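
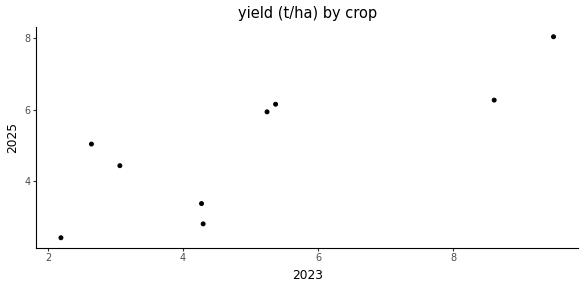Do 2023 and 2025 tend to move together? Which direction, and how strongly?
positive, strong

Points are positively correlated; strong (|r| ≈ 0.8).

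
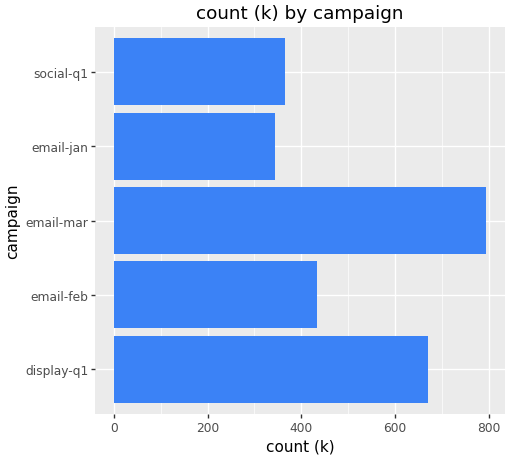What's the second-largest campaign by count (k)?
Top 3: email-mar ≈ 800, display-q1 ≈ 700, email-feb ≈ 400.

display-q1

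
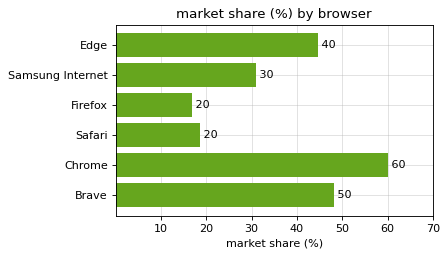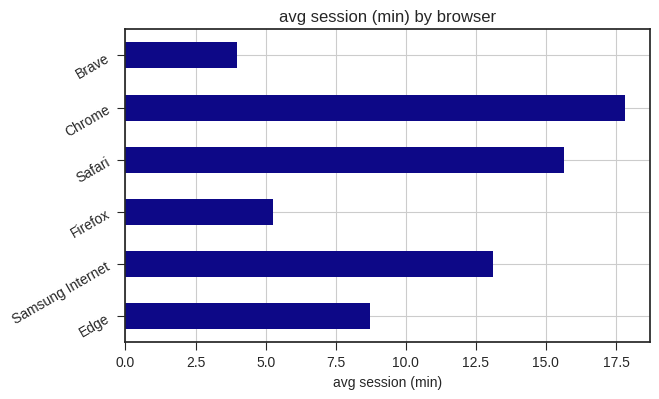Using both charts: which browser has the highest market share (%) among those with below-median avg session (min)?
Brave

Chart 2 median avg session (min) ≈ 10; below-median browsers: Edge, Firefox, Brave. Among those, Brave has the highest market share (%) (≈ 50).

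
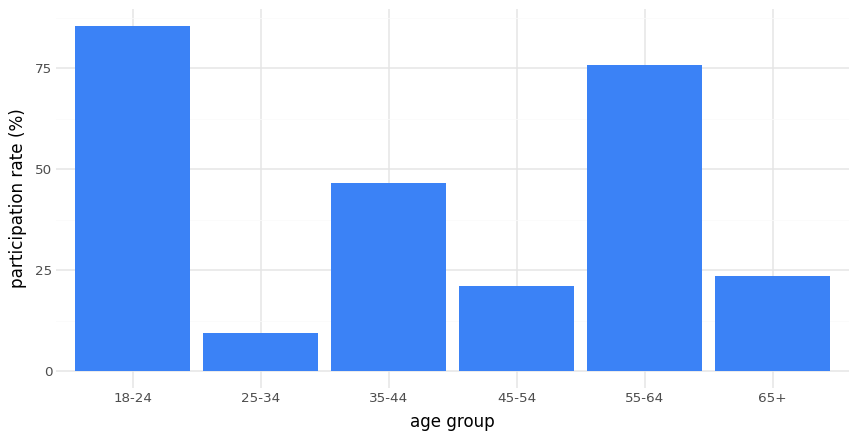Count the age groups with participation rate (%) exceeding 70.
Above 70: 18-24, 55-64.

2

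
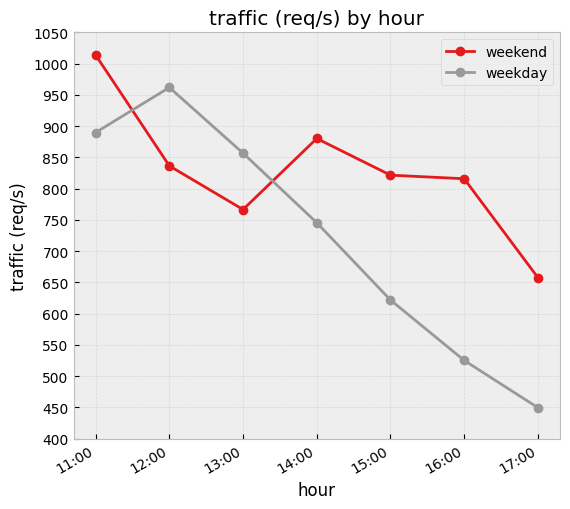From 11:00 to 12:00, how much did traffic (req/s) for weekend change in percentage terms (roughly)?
11:00 ≈ 1000, 12:00 ≈ 850; (850 − 1000) / 1000 ≈ -15%.

≈ -15%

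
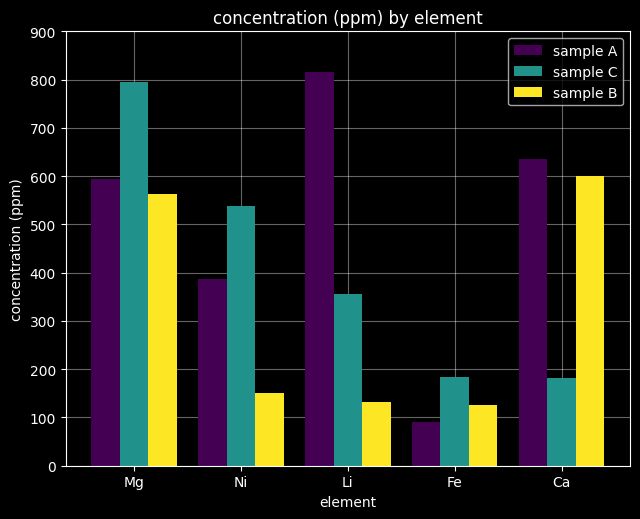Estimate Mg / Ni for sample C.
Mg ≈ 800, Ni ≈ 500; 800/500 ≈ 1.6.

≈ 1.6×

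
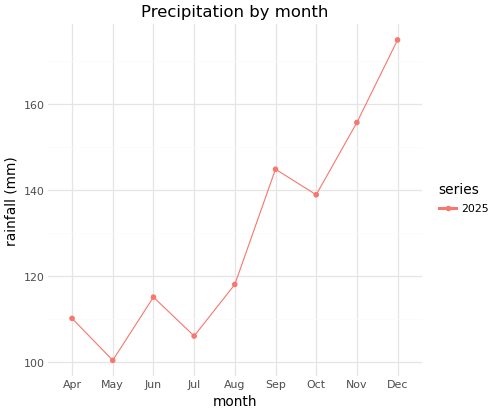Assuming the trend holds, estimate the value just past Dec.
≈ 185

Last three: 140, 160, 170 → slope ≈ 15/step → next ≈ 185.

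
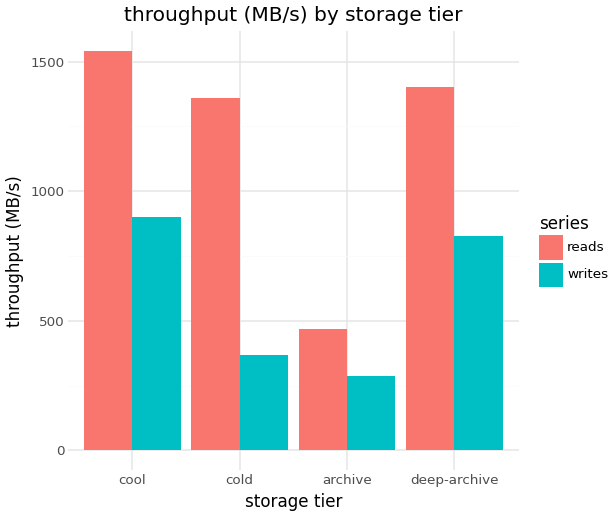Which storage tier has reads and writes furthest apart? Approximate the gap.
cold: reads ≈ 1400, writes ≈ 400 → gap ≈ 1000. Next-largest (cool) is only ≈ 600.

cold, ≈ 1000 MB/s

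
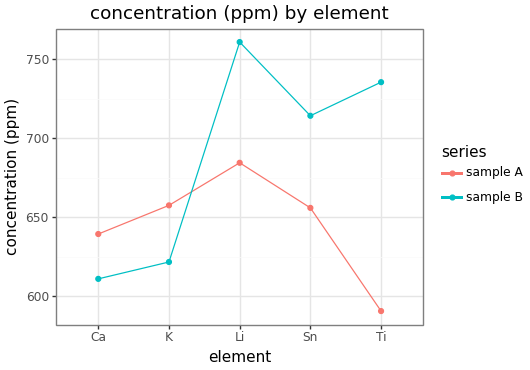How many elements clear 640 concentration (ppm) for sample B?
3

Above 640: Li, Sn, Ti.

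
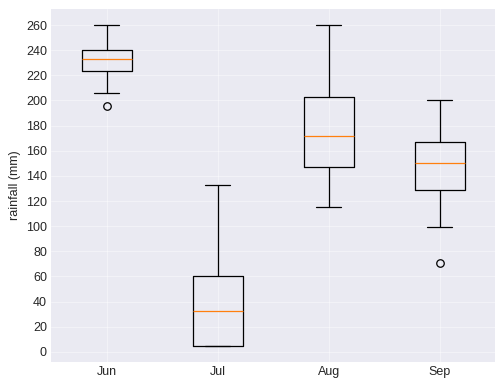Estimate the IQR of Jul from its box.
≈ 60

Q3 ≈ 60, Q1 ≈ 0; IQR ≈ 60.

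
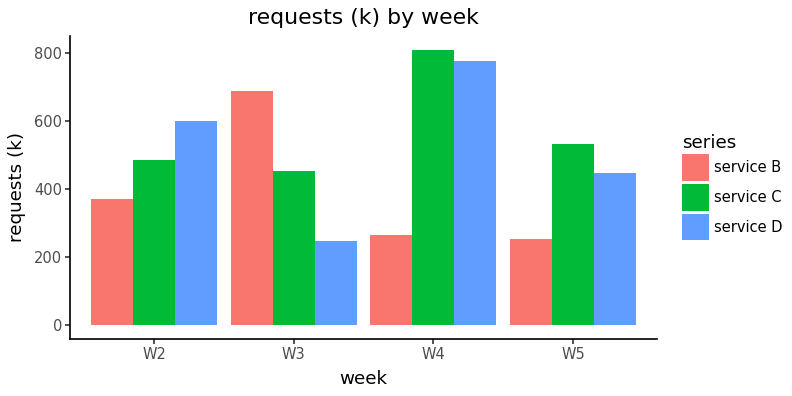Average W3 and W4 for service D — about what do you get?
(200 + 800) / 2 ≈ 500.

≈ 500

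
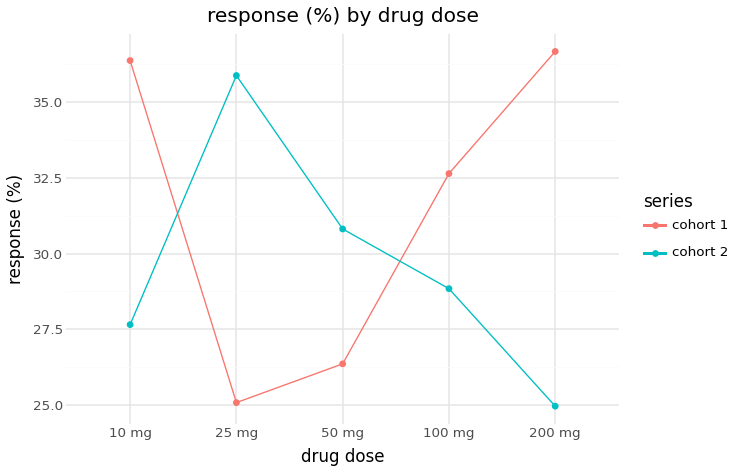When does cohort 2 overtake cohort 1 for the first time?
10 mg: cohort 2 ≈ 28 vs cohort 1 ≈ 36 (not yet); 25 mg: cohort 2 ≈ 36 vs cohort 1 ≈ 25 (first crossover).

25 mg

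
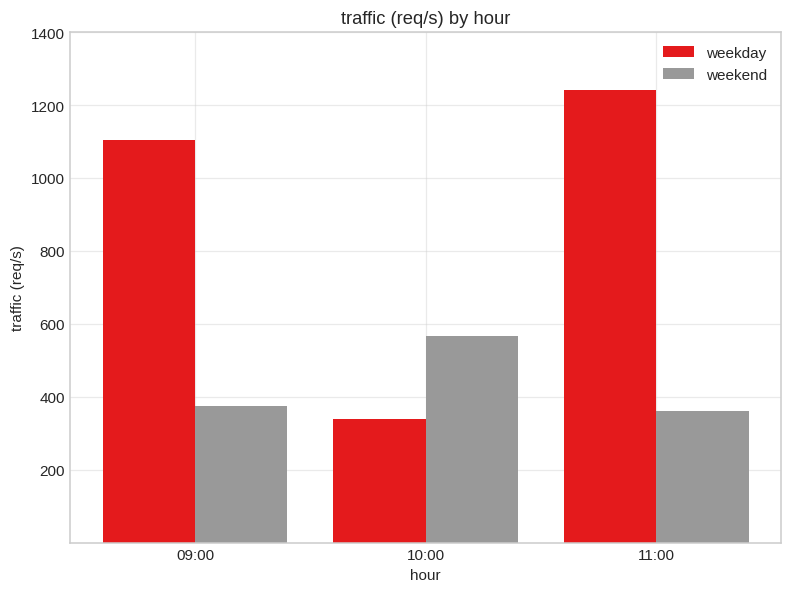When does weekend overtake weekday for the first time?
09:00: weekend ≈ 400 vs weekday ≈ 1200 (not yet); 10:00: weekend ≈ 600 vs weekday ≈ 400 (first crossover).

10:00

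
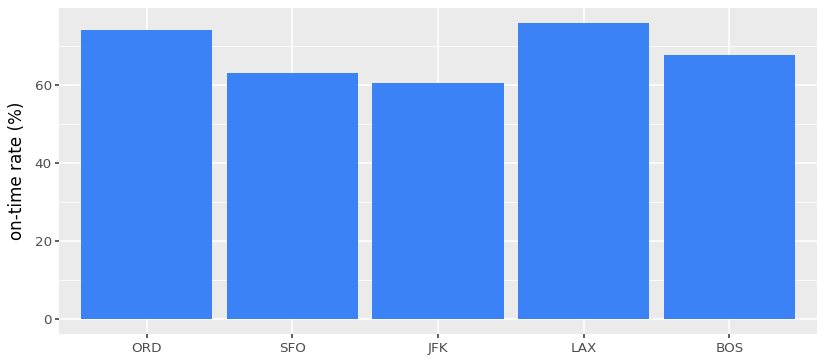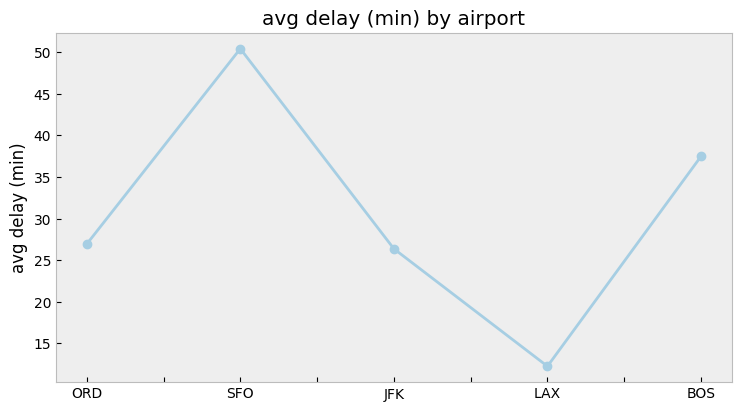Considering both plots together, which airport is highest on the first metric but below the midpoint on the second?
LAX

Chart 2 median avg delay (min) ≈ 25; below-median airports: JFK, LAX. Among those, LAX has the highest on-time rate (%) (≈ 80).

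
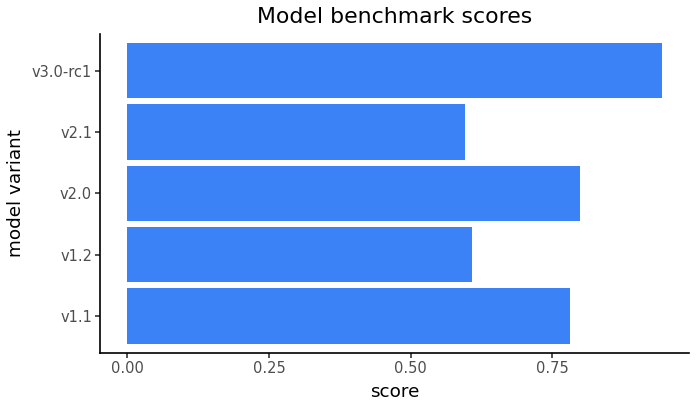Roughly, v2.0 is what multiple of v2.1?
v2.0 ≈ 0.8, v2.1 ≈ 0.6; 0.8/0.6 ≈ 1.33.

≈ 1.33×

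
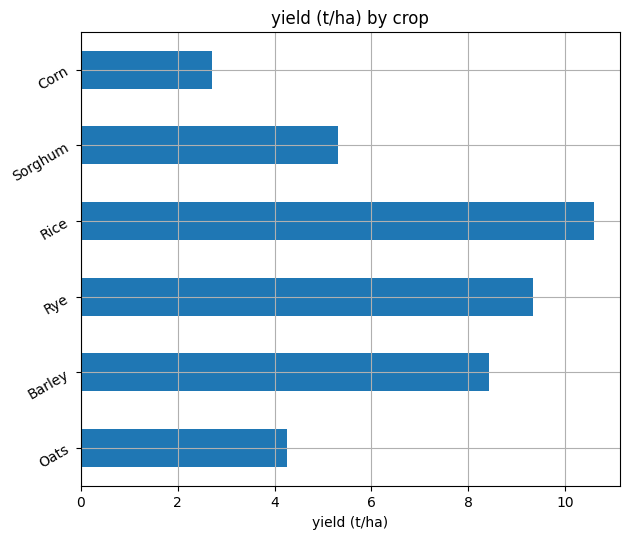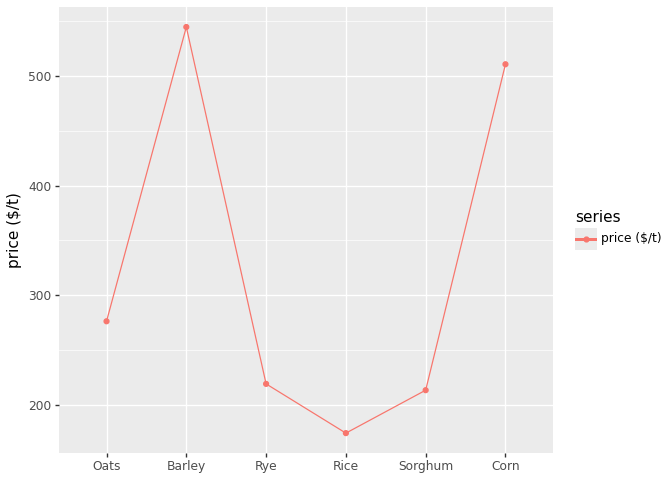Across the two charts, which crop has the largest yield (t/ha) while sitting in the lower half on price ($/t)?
Rice

Chart 2 median price ($/t) ≈ 250; below-median crops: Rye, Rice, Sorghum. Among those, Rice has the highest yield (t/ha) (≈ 11).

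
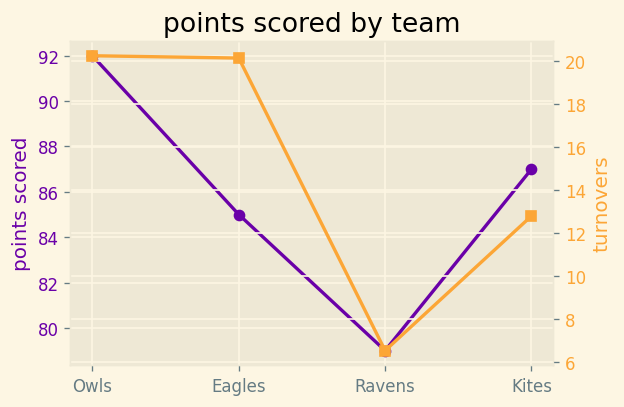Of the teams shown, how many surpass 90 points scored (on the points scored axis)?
Above 90: Owls.

1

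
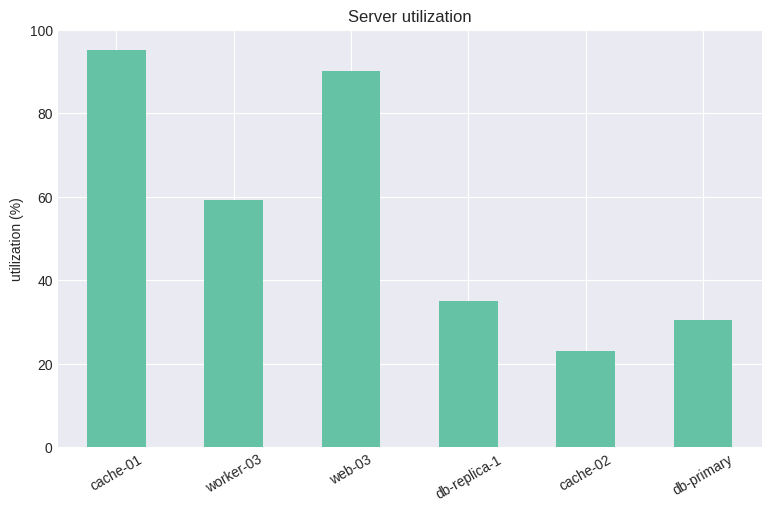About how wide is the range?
Max cache-01 ≈ 100, min cache-02 ≈ 20; range ≈ 80.

≈ 80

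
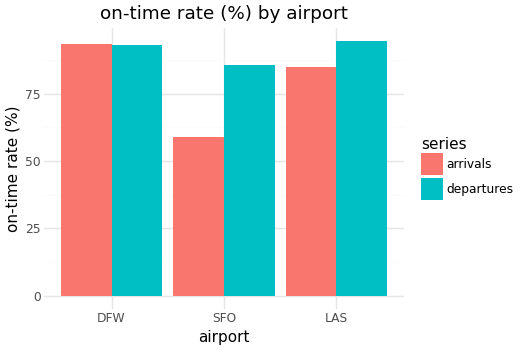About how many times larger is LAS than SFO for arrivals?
LAS ≈ 80, SFO ≈ 60; 80/60 ≈ 1.33.

≈ 1.33×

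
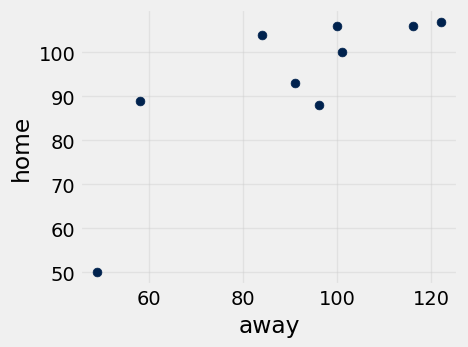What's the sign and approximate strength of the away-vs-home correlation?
Points are positively correlated; strong (|r| ≈ 0.8).

positive, strong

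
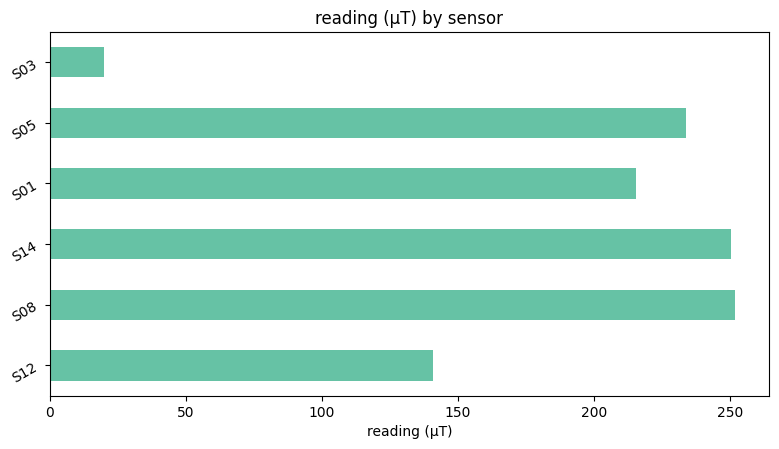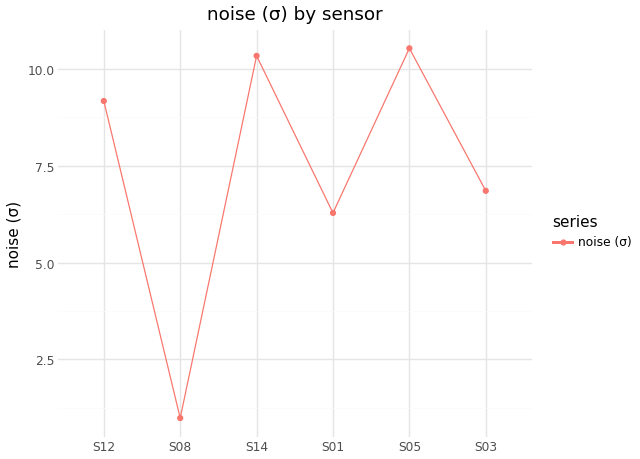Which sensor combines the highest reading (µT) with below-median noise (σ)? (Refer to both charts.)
Chart 2 median noise (σ) ≈ 8; below-median sensors: S08, S01, S03. Among those, S08 has the highest reading (µT) (≈ 250).

S08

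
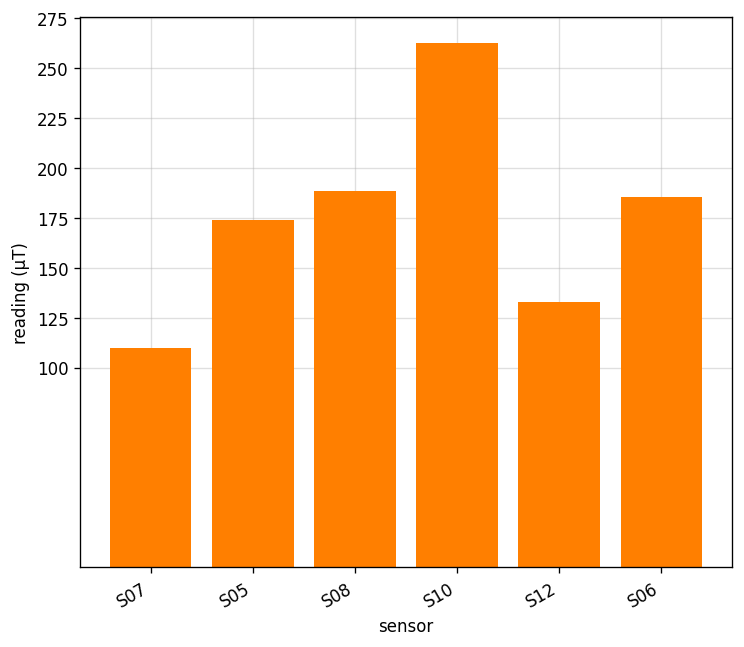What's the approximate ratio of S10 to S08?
≈ 1.38×

S10 ≈ 275, S08 ≈ 200; 275/200 ≈ 1.38.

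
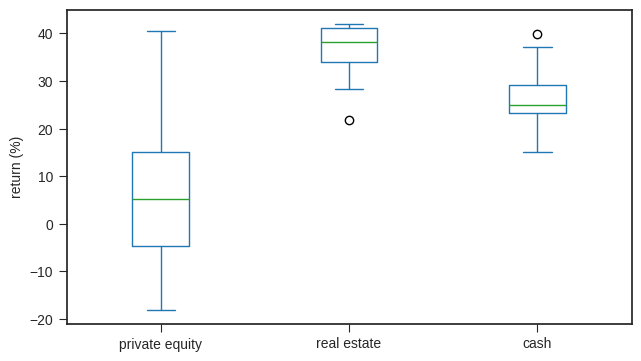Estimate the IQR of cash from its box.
≈ 5

Q3 ≈ 30, Q1 ≈ 25; IQR ≈ 5.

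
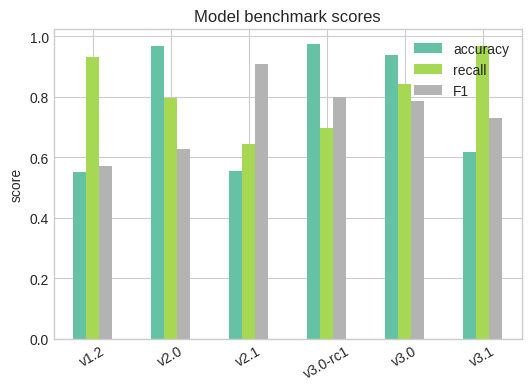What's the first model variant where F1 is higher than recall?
v2.0: F1 ≈ 0.6 vs recall ≈ 0.8 (not yet); v2.1: F1 ≈ 0.9 vs recall ≈ 0.6 (first crossover).

v2.1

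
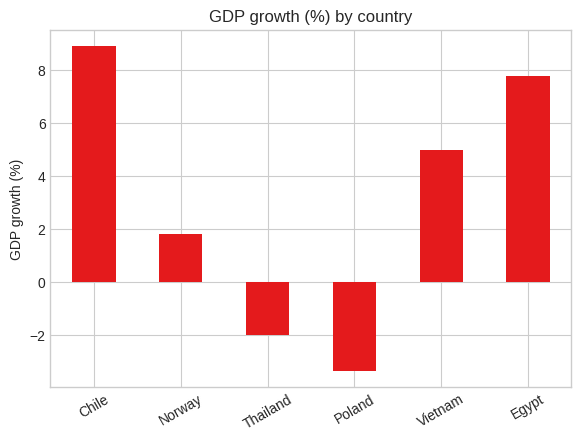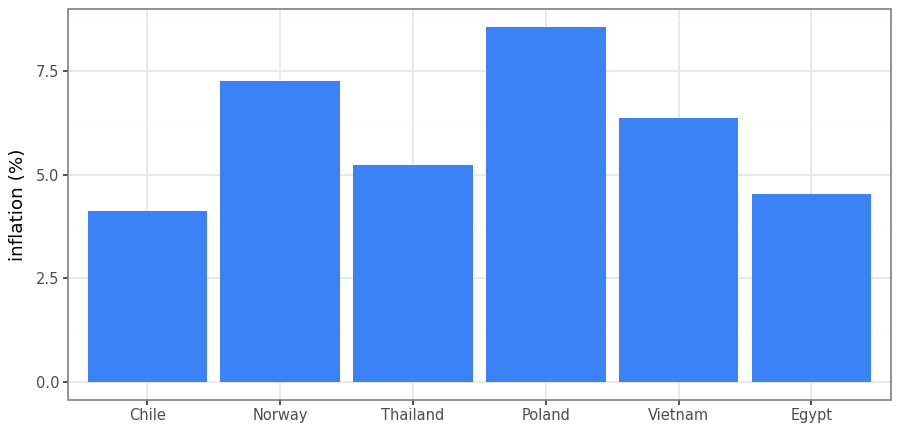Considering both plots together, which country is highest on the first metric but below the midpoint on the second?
Chart 2 median inflation (%) ≈ 6; below-median countries: Chile, Thailand, Egypt. Among those, Chile has the highest GDP growth (%) (≈ 9).

Chile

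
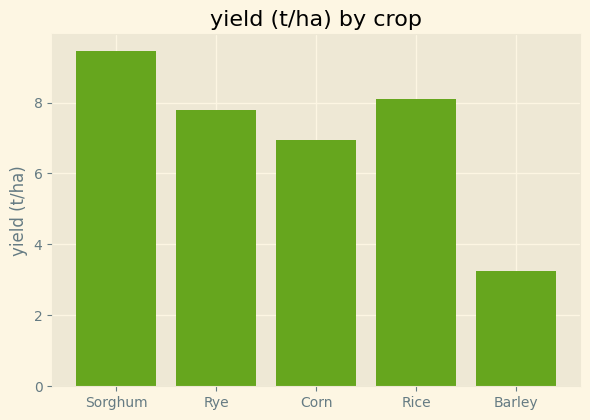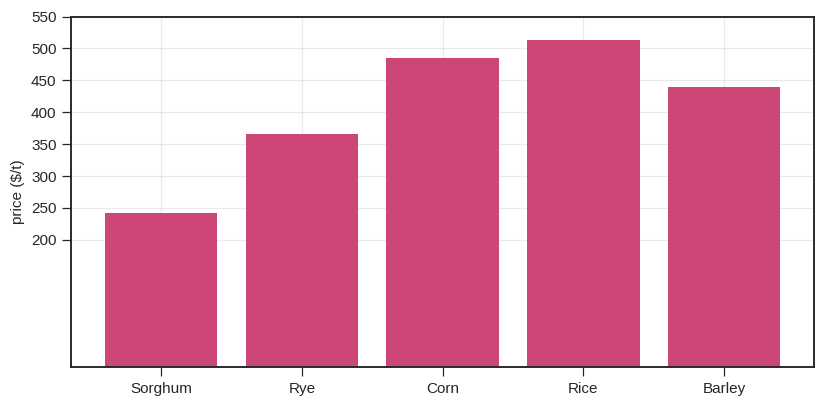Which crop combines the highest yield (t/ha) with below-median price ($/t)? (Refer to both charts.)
Chart 2 median price ($/t) ≈ 450; below-median crops: Sorghum, Rye. Among those, Sorghum has the highest yield (t/ha) (≈ 9).

Sorghum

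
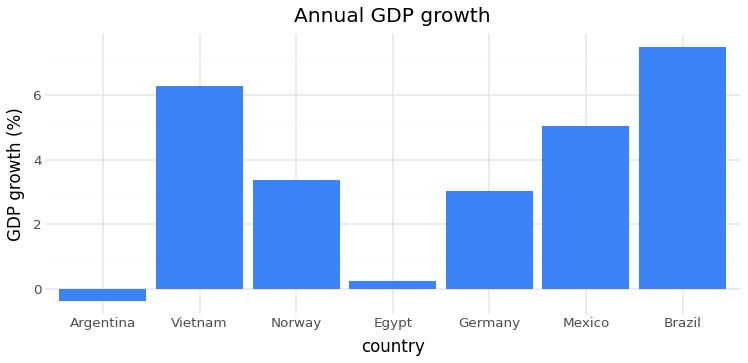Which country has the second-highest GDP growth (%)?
Vietnam

Top 3: Brazil ≈ 7, Vietnam ≈ 6, Mexico ≈ 5.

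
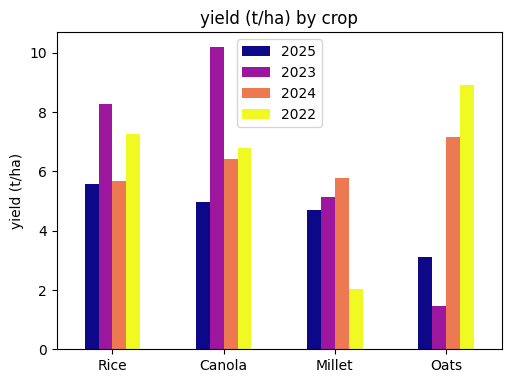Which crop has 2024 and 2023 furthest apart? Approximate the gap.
Oats, ≈ 6 t/ha

Oats: 2024 ≈ 7, 2023 ≈ 1 → gap ≈ 6. Next-largest (Canola) is only ≈ 4.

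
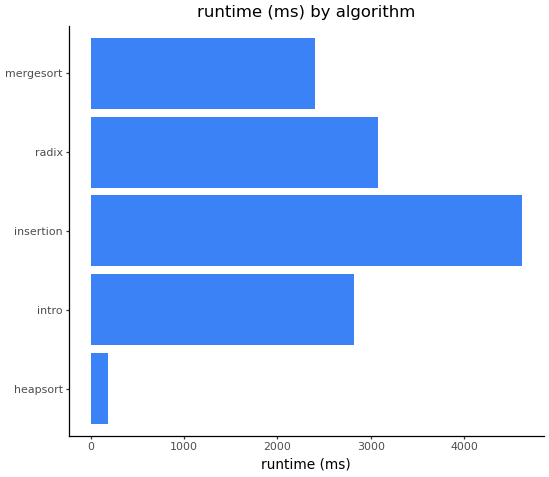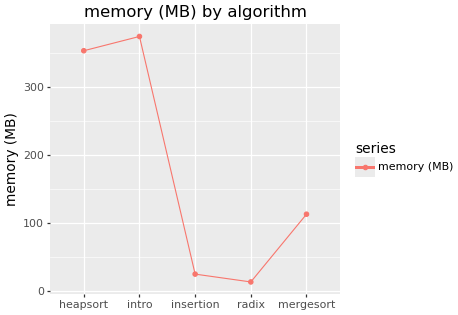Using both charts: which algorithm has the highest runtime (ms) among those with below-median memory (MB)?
Chart 2 median memory (MB) ≈ 100; below-median algorithms: insertion, radix. Among those, insertion has the highest runtime (ms) (≈ 4500).

insertion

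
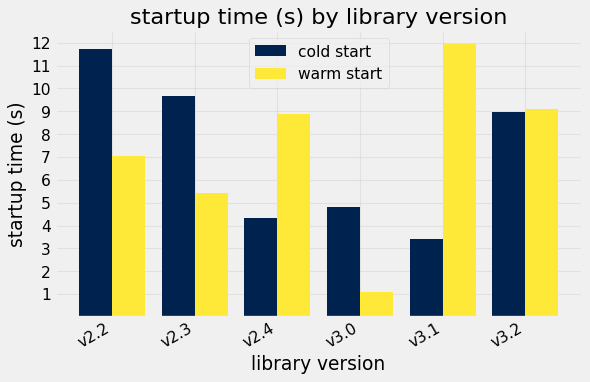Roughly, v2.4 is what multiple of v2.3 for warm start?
v2.4 ≈ 9, v2.3 ≈ 5; 9/5 ≈ 1.8.

≈ 1.8×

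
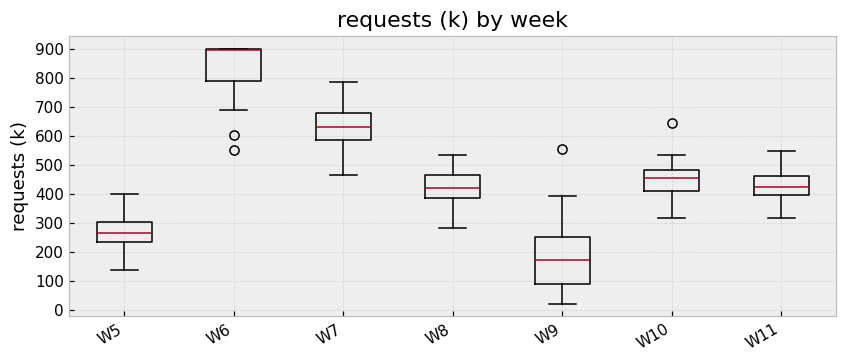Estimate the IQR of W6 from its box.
Q3 ≈ 900, Q1 ≈ 800; IQR ≈ 100.

≈ 100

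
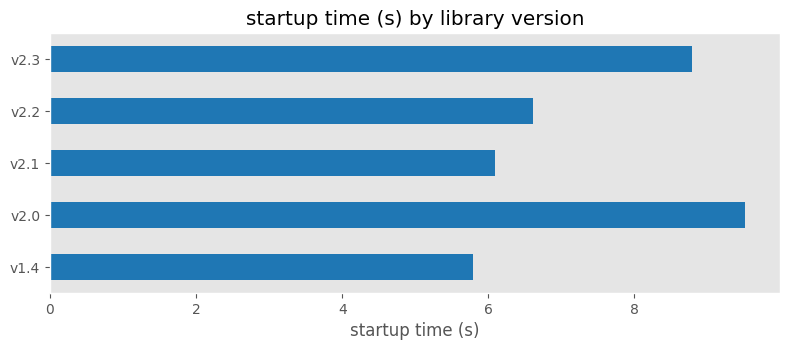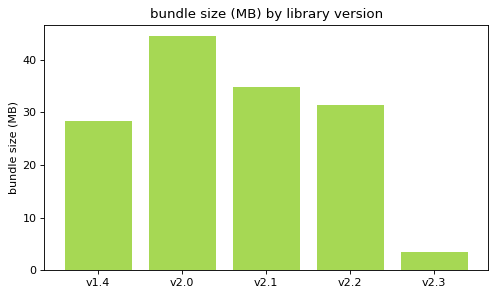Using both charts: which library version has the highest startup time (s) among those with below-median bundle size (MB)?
v2.3

Chart 2 median bundle size (MB) ≈ 30; below-median library versions: v1.4, v2.3. Among those, v2.3 has the highest startup time (s) (≈ 9).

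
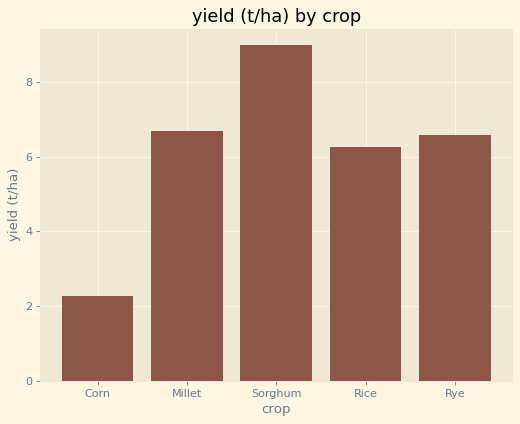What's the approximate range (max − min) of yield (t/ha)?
≈ 7

Max Sorghum ≈ 9, min Corn ≈ 2; range ≈ 7.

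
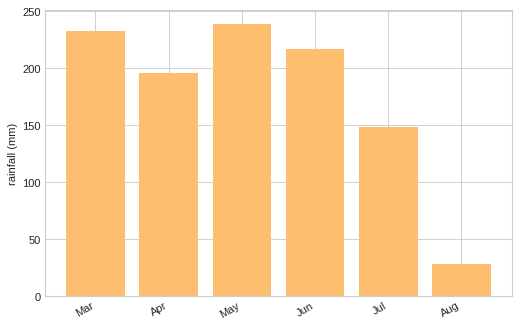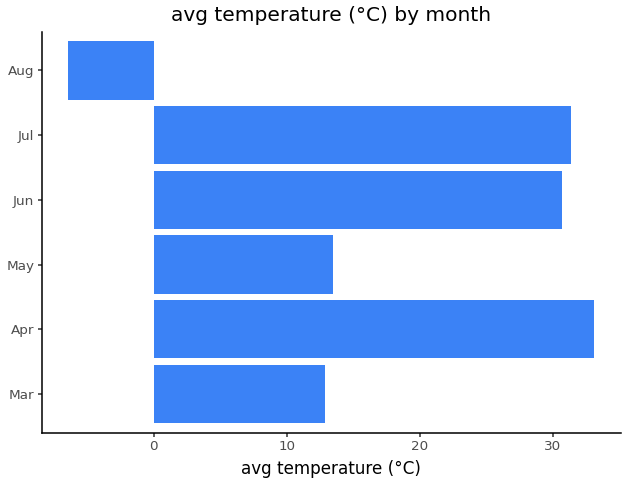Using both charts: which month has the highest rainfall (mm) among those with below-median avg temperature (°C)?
Chart 2 median avg temperature (°C) ≈ 20; below-median months: Mar, May, Aug. Among those, May has the highest rainfall (mm) (≈ 250).

May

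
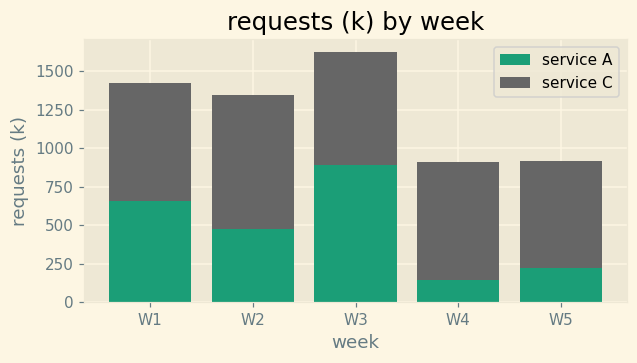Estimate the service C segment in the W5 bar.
≈ 800

service C top ≈ 1000, bottom ≈ 200; segment ≈ 800.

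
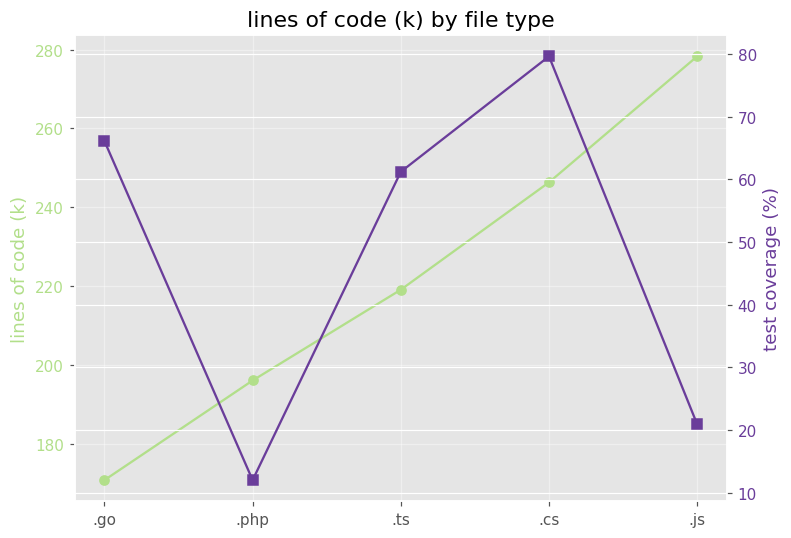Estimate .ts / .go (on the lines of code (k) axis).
≈ 1.29×

.ts ≈ 220, .go ≈ 170; 220/170 ≈ 1.29.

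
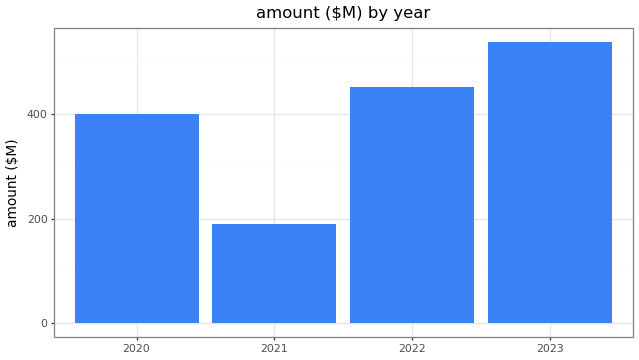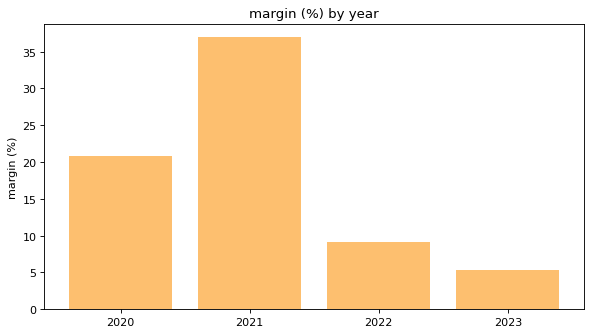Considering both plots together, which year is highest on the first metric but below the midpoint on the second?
Chart 2 median margin (%) ≈ 15; below-median years: 2022, 2023. Among those, 2023 has the highest amount ($M) (≈ 550).

2023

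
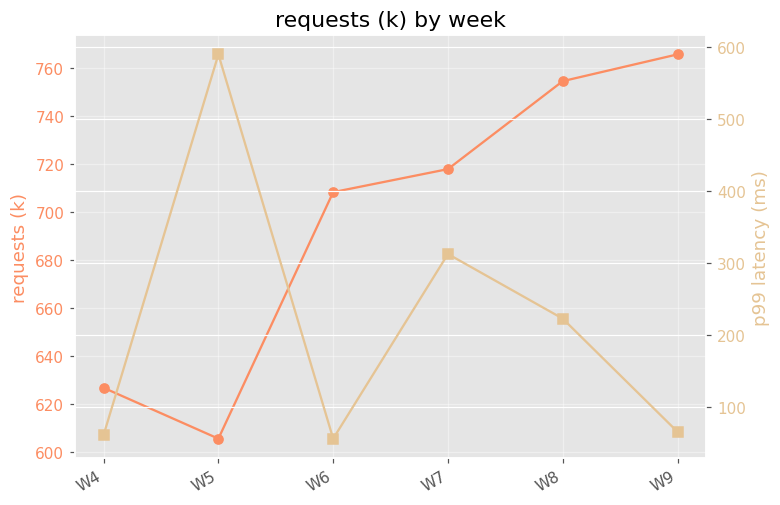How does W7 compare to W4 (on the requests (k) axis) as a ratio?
W7 ≈ 720, W4 ≈ 620; 720/620 ≈ 1.16.

≈ 1.16×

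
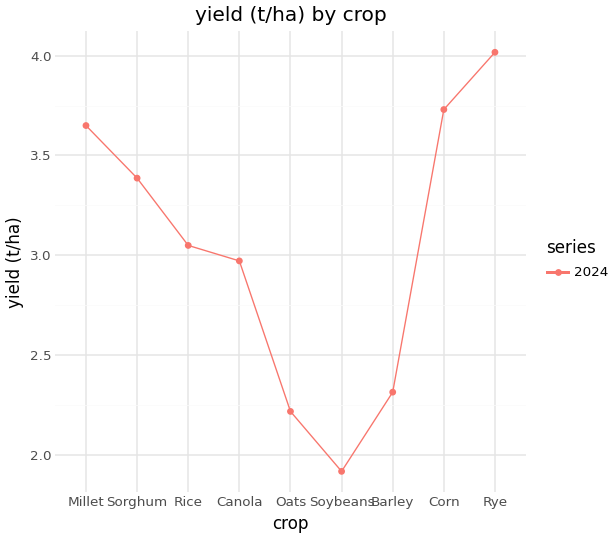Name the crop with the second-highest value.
Corn

Top 3: Rye ≈ 4.0, Corn ≈ 3.8, Millet ≈ 3.6.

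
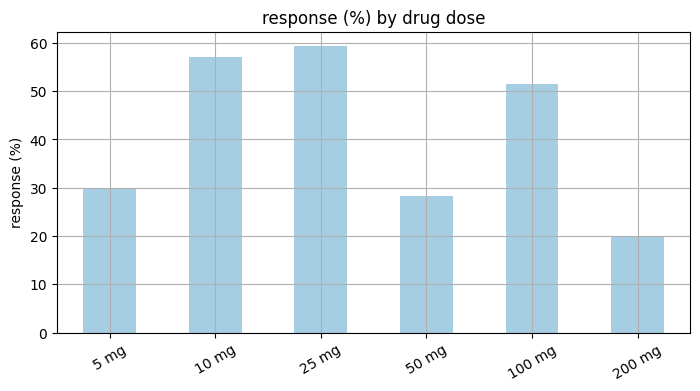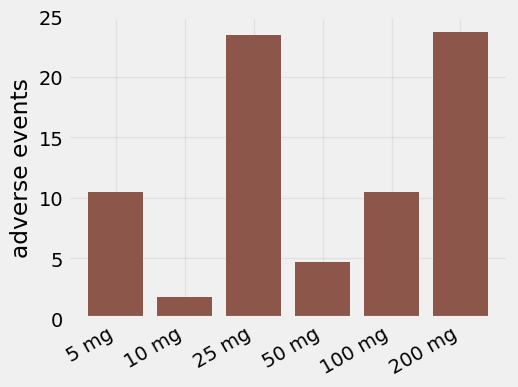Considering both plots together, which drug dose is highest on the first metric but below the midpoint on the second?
10 mg

Chart 2 median adverse events ≈ 10; below-median drug doses: 10 mg, 50 mg, 100 mg. Among those, 10 mg has the highest response (%) (≈ 60).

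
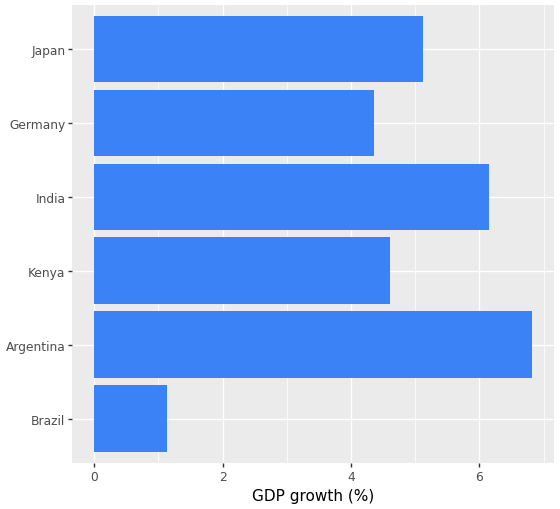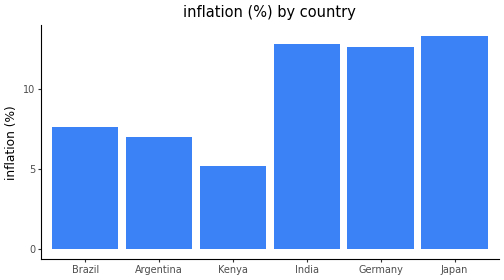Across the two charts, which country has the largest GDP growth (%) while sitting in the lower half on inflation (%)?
Argentina

Chart 2 median inflation (%) ≈ 10; below-median countries: Brazil, Argentina, Kenya. Among those, Argentina has the highest GDP growth (%) (≈ 7).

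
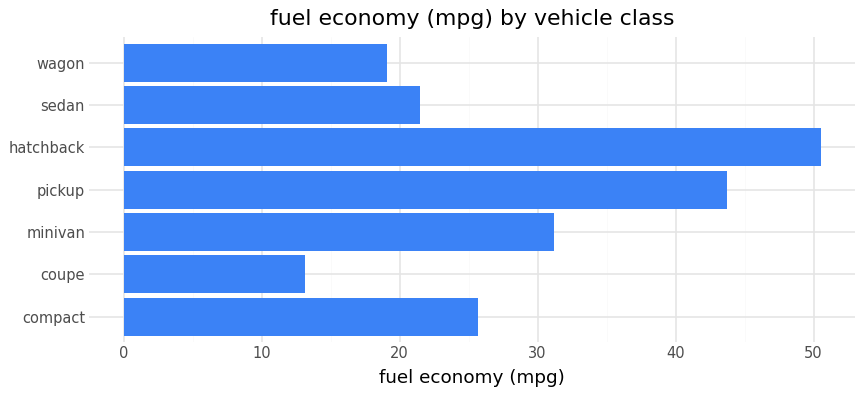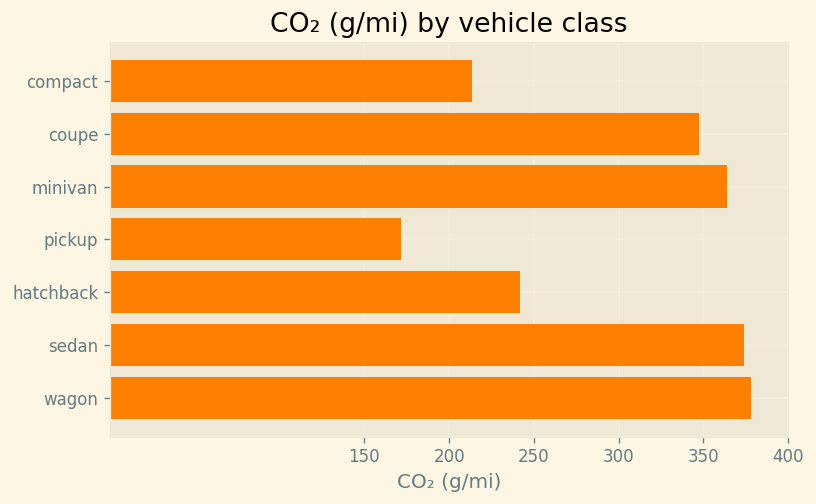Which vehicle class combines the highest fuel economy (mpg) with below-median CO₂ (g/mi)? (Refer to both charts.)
hatchback

Chart 2 median CO₂ (g/mi) ≈ 350; below-median vehicle classes: compact, pickup, hatchback. Among those, hatchback has the highest fuel economy (mpg) (≈ 50).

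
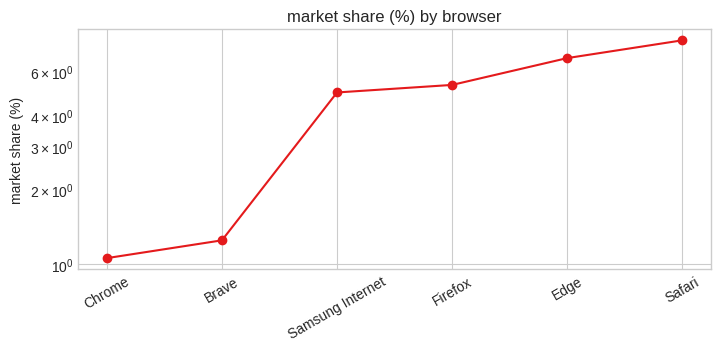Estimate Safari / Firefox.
≈ 1.6×

Safari ≈ 8, Firefox ≈ 5; 8/5 ≈ 1.6.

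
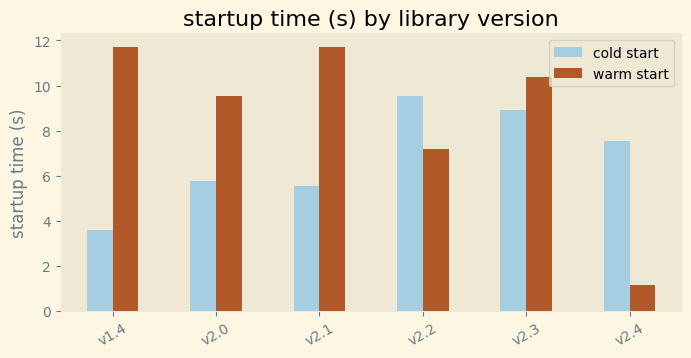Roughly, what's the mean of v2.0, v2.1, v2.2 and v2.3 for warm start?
≈ 10

(10 + 12 + 7 + 10) / 4 ≈ 10.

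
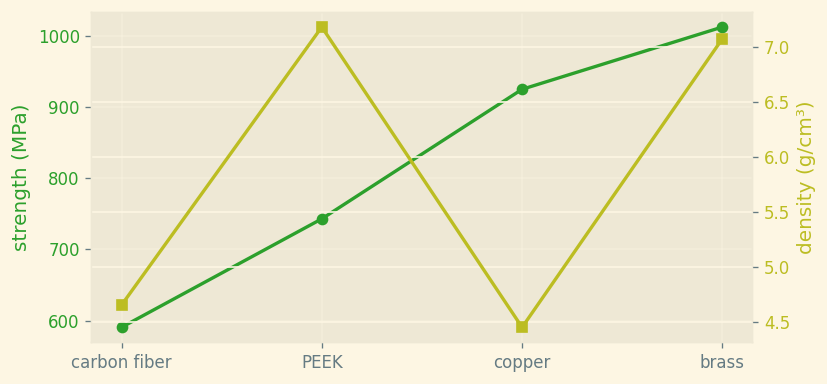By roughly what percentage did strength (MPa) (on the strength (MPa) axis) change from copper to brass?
≈ +11.1%

copper ≈ 900, brass ≈ 1000; (1000 − 900) / 900 ≈ +11.1%.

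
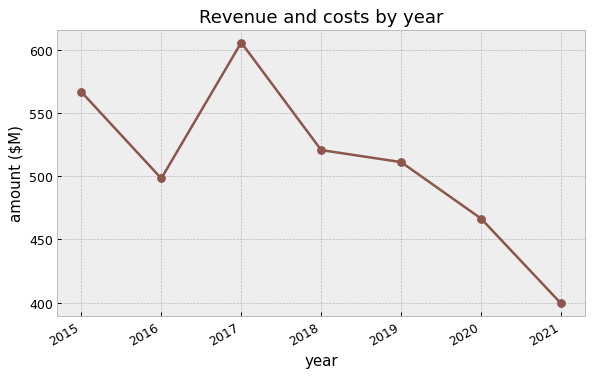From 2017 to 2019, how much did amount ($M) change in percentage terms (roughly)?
2017 ≈ 600, 2019 ≈ 520; (520 − 600) / 600 ≈ -13.3%.

≈ -13.3%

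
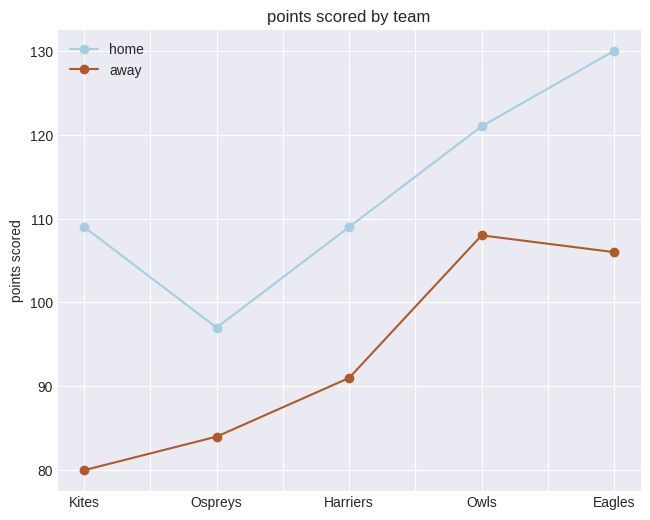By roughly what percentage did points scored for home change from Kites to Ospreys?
≈ -13.6%

Kites ≈ 110, Ospreys ≈ 95; (95 − 110) / 110 ≈ -13.6%.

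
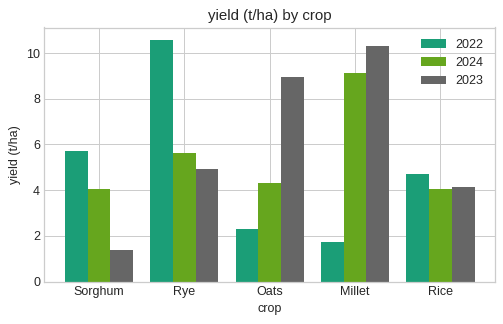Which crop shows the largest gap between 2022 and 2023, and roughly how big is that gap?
Millet, ≈ 8 t/ha

Millet: 2022 ≈ 2, 2023 ≈ 10 → gap ≈ 8. Next-largest (Oats) is only ≈ 7.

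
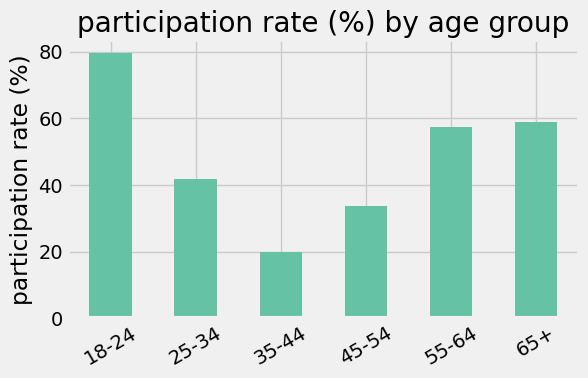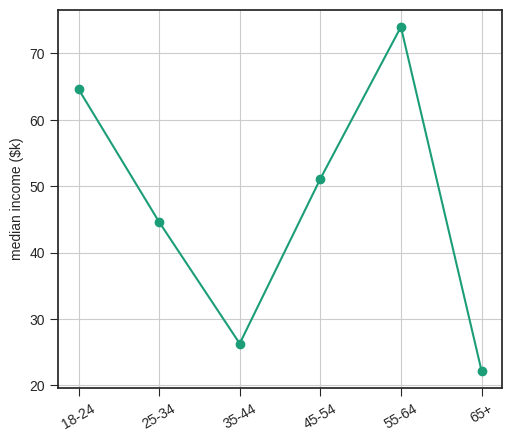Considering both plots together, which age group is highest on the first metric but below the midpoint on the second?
65+

Chart 2 median median income ($k) ≈ 50; below-median age groups: 25-34, 35-44, 65+. Among those, 65+ has the highest participation rate (%) (≈ 60).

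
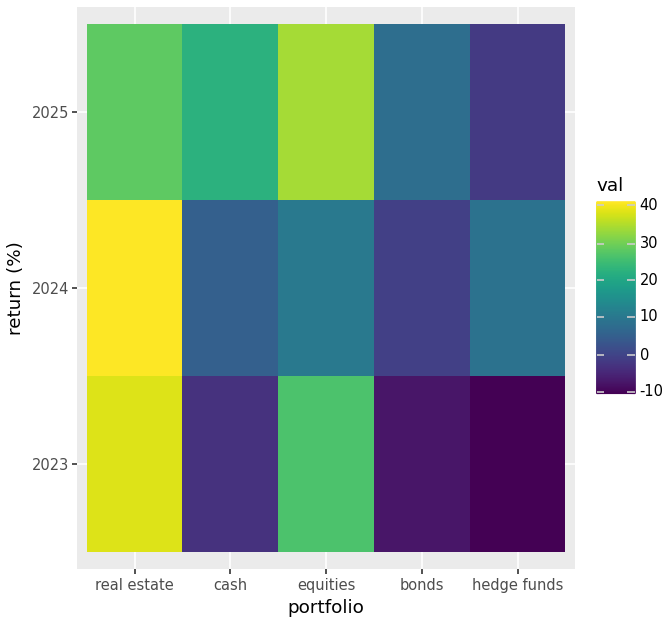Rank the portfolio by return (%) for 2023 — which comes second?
Top 3 for 2023: real estate ≈ 40, equities ≈ 25, cash ≈ -5.

equities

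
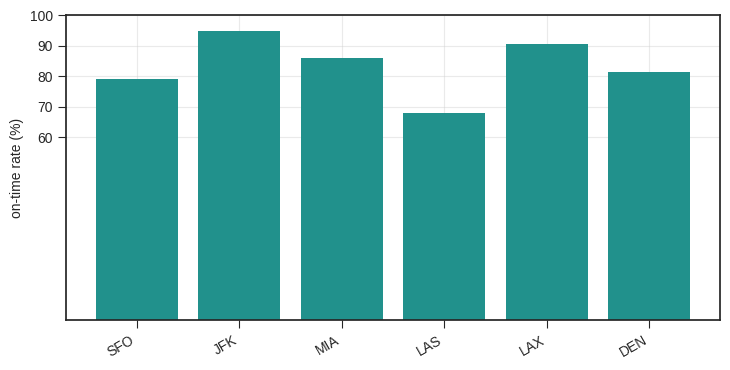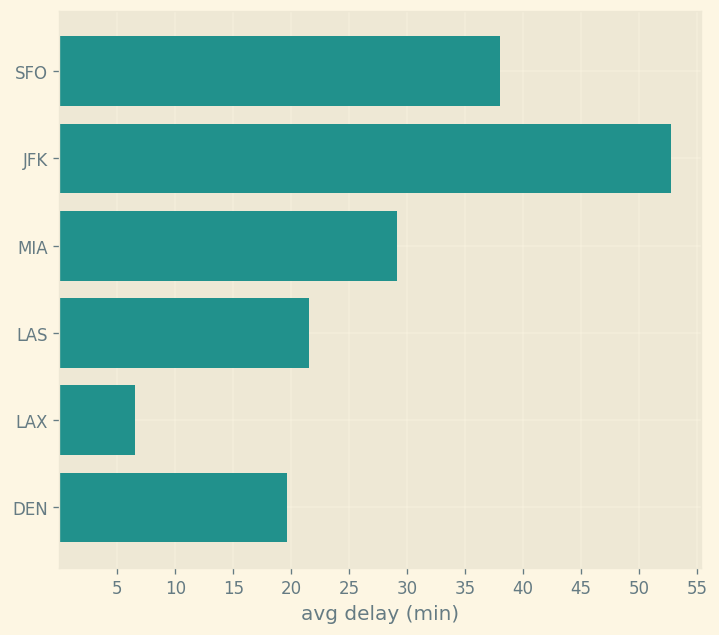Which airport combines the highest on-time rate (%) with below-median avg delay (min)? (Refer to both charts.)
LAX

Chart 2 median avg delay (min) ≈ 25; below-median airports: LAS, LAX, DEN. Among those, LAX has the highest on-time rate (%) (≈ 90).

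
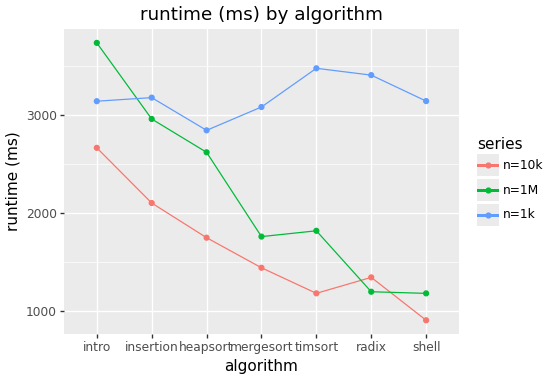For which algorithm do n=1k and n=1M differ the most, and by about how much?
radix: n=1k ≈ 3500, n=1M ≈ 1000 → gap ≈ 2500. Next-largest (shell) is only ≈ 2000.

radix, ≈ 2500 ms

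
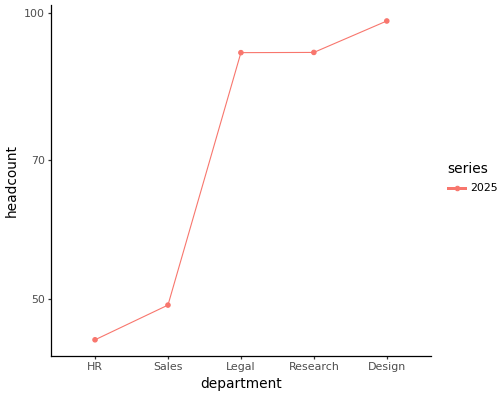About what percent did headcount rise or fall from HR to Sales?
≈ +11.1%

HR ≈ 45, Sales ≈ 50; (50 − 45) / 45 ≈ +11.1%.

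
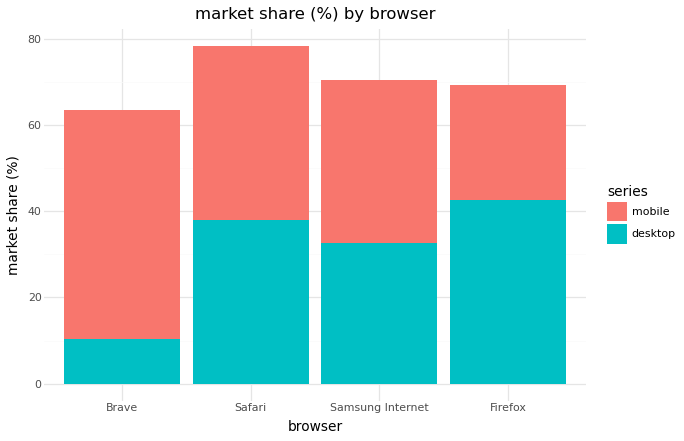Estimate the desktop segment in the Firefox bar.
desktop top ≈ 40, bottom ≈ 0; segment ≈ 40.

≈ 40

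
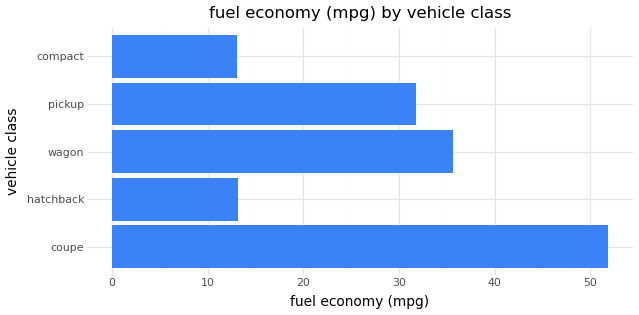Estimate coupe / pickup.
coupe ≈ 50, pickup ≈ 30; 50/30 ≈ 1.67.

≈ 1.67×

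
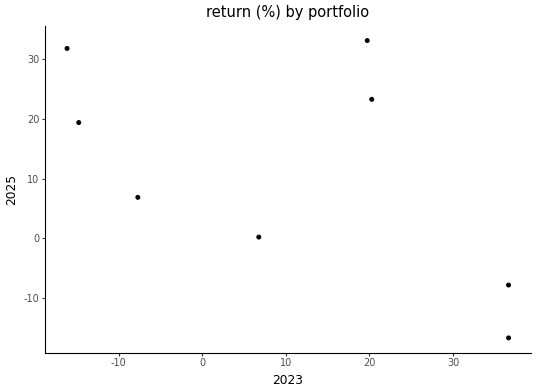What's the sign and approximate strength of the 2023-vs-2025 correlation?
Points are negatively correlated; moderate (|r| ≈ 0.6).

negative, moderate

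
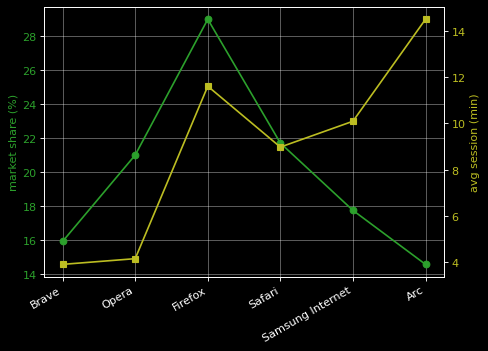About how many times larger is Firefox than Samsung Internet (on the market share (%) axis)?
≈ 1.56×

Firefox ≈ 28, Samsung Internet ≈ 18; 28/18 ≈ 1.56.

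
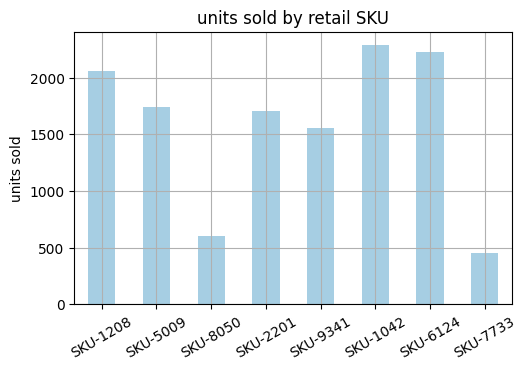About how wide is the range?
≈ 1800

Max SKU-1042 ≈ 2200, min SKU-7733 ≈ 400; range ≈ 1800.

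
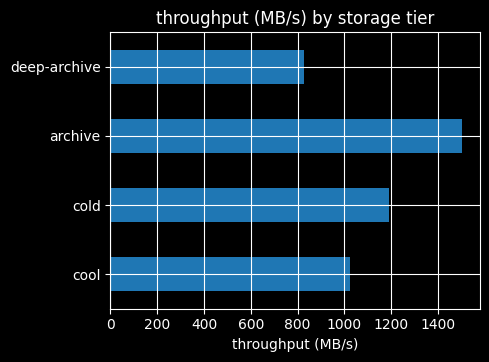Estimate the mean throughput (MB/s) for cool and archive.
(1000 + 1600) / 2 ≈ 1300.

≈ 1300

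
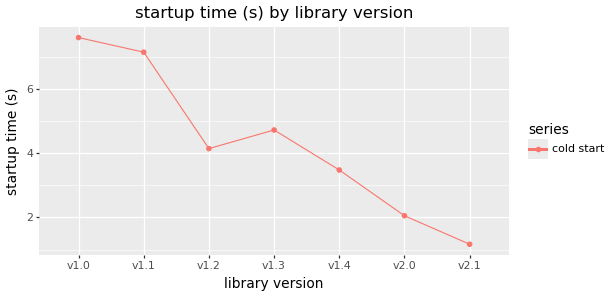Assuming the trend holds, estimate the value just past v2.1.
≈ 0

Last three: 3, 2, 1 → slope ≈ -1/step → next ≈ 0.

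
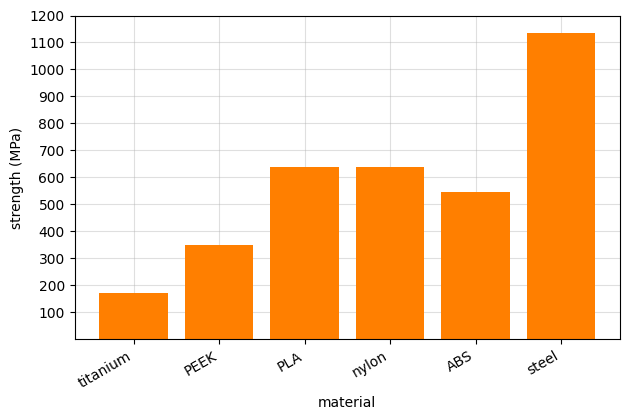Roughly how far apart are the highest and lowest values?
≈ 900

Max steel ≈ 1100, min titanium ≈ 200; range ≈ 900.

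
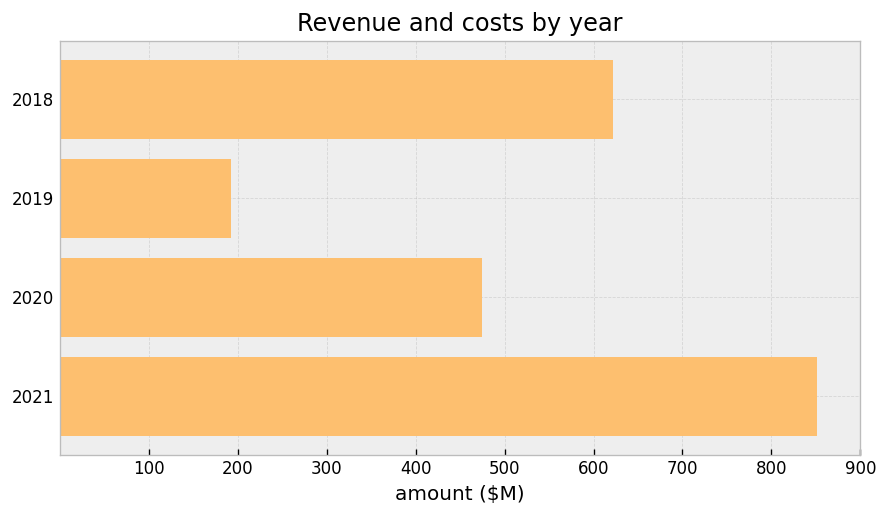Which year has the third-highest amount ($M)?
2020

Top 4: 2021 ≈ 900, 2018 ≈ 600, 2020 ≈ 500, 2019 ≈ 200.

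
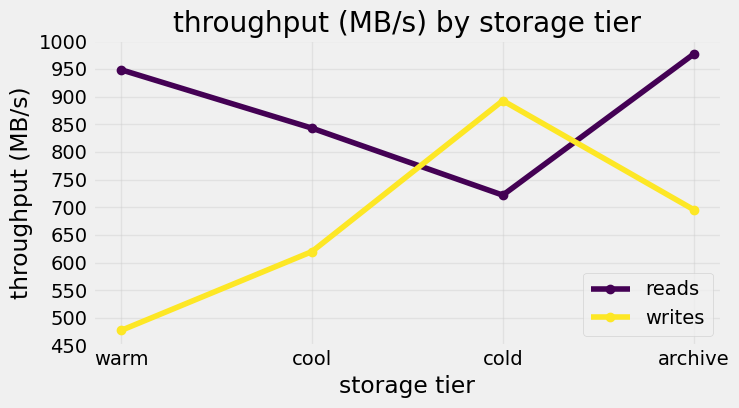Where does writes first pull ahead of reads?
cold

cool: writes ≈ 600 vs reads ≈ 850 (not yet); cold: writes ≈ 900 vs reads ≈ 700 (first crossover).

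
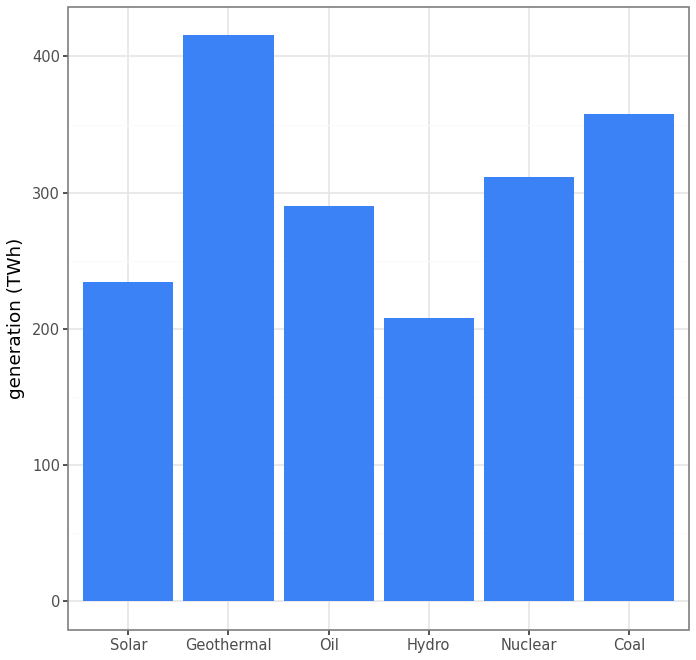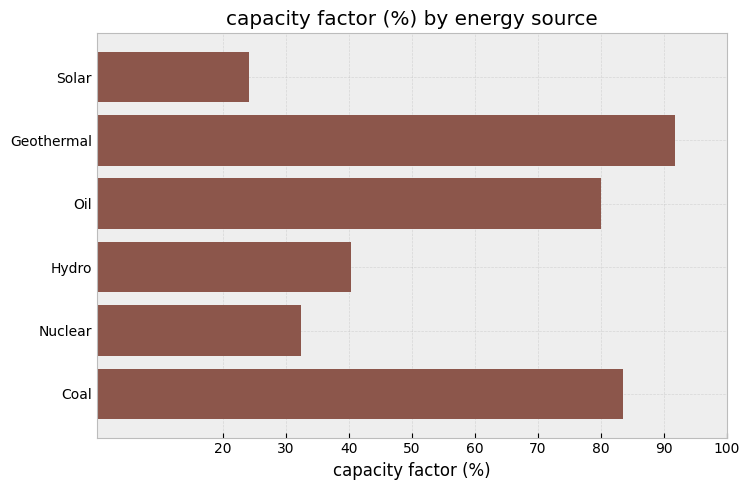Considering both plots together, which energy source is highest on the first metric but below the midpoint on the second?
Chart 2 median capacity factor (%) ≈ 60; below-median energy sources: Solar, Hydro, Nuclear. Among those, Nuclear has the highest generation (TWh) (≈ 300).

Nuclear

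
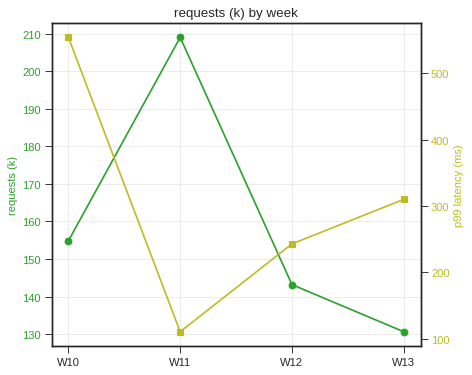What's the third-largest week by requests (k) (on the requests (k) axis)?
Top 4 (on the requests (k) axis): W11 ≈ 210, W10 ≈ 150, W12 ≈ 140, W13 ≈ 130.

W12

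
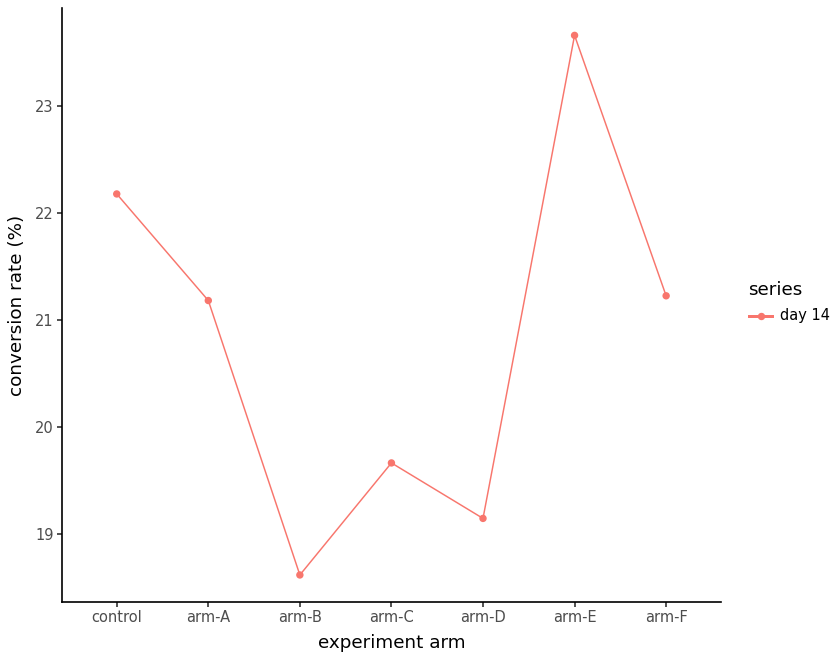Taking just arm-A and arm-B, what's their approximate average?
(21.0 + 18.5) / 2 ≈ 19.75.

≈ 19.75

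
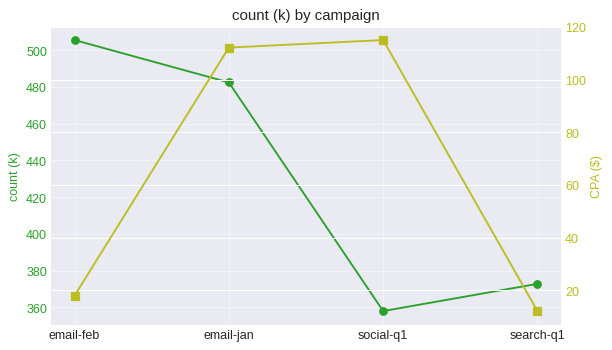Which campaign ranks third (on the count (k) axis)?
search-q1

Top 4 (on the count (k) axis): email-feb ≈ 500, email-jan ≈ 480, search-q1 ≈ 380, social-q1 ≈ 360.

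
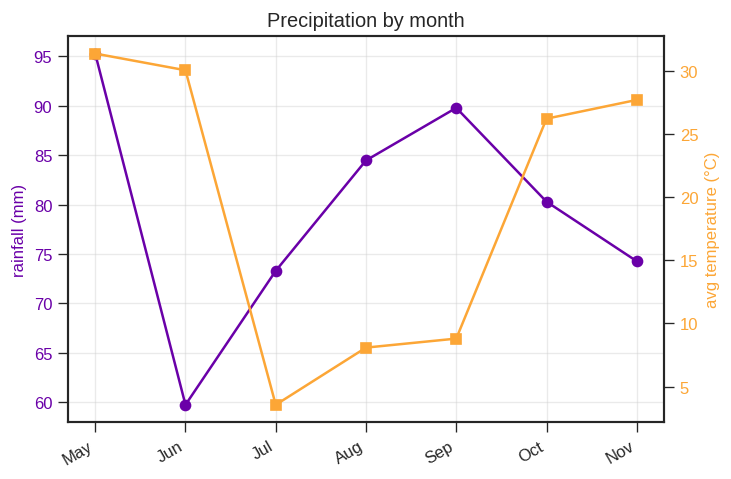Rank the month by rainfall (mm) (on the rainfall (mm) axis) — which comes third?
Top 4 (on the rainfall (mm) axis): May ≈ 95, Sep ≈ 90, Aug ≈ 85, Oct ≈ 80.

Aug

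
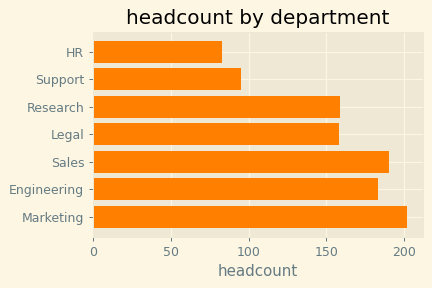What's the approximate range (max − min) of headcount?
≈ 120

Max Marketing ≈ 200, min HR ≈ 80; range ≈ 120.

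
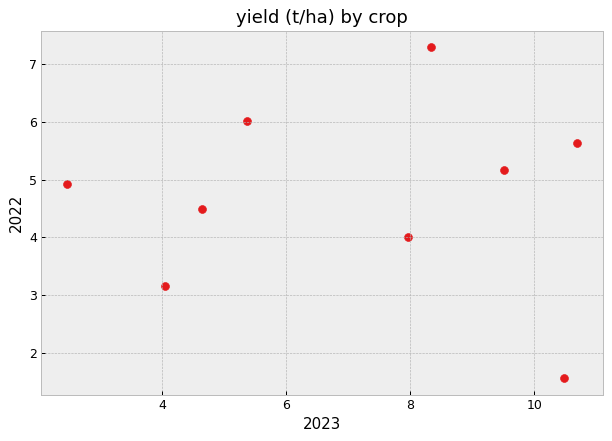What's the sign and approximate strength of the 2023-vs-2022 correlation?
no clear correlation

Points are roughly uncorrelated; weak (|r| ≈ 0.0).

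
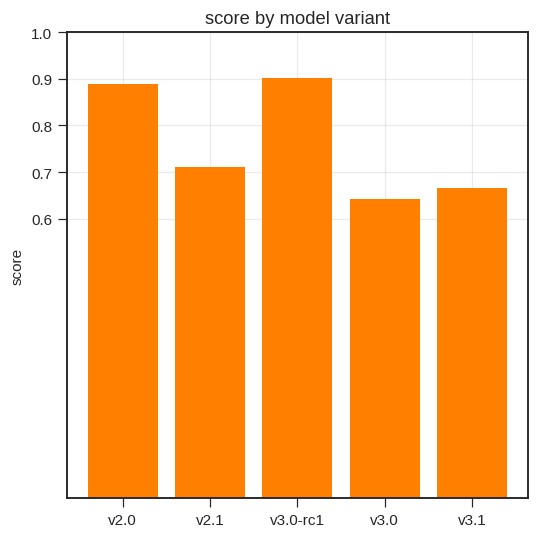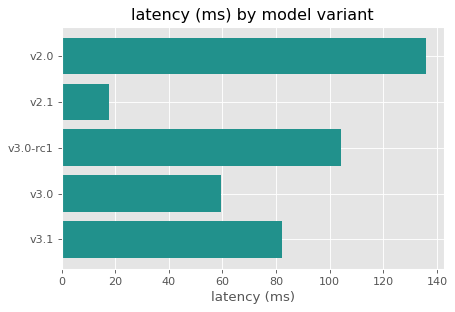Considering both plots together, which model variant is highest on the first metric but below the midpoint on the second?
Chart 2 median latency (ms) ≈ 80; below-median model variants: v2.1, v3.0. Among those, v2.1 has the highest score (≈ 0.7).

v2.1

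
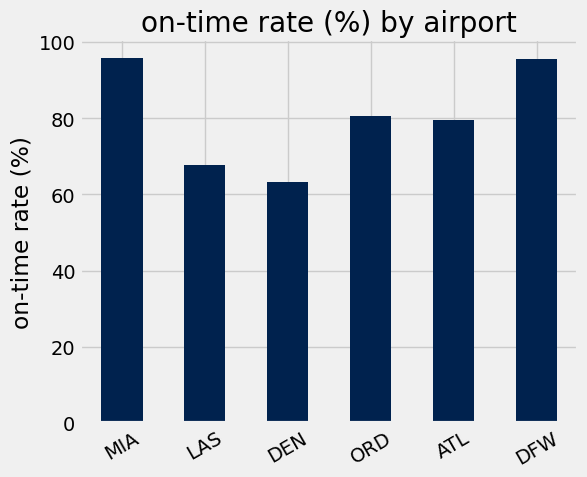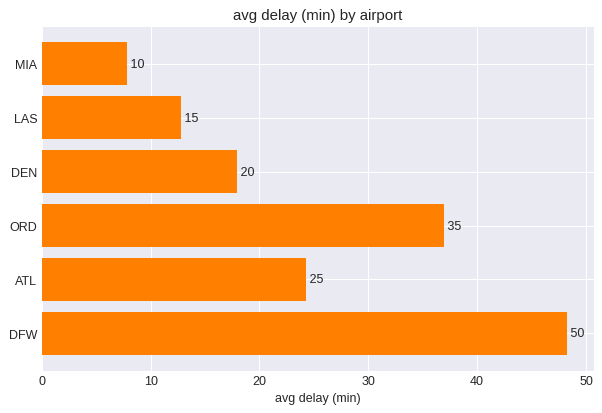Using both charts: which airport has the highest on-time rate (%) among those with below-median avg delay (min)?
Chart 2 median avg delay (min) ≈ 20; below-median airports: MIA, LAS, DEN. Among those, MIA has the highest on-time rate (%) (≈ 100).

MIA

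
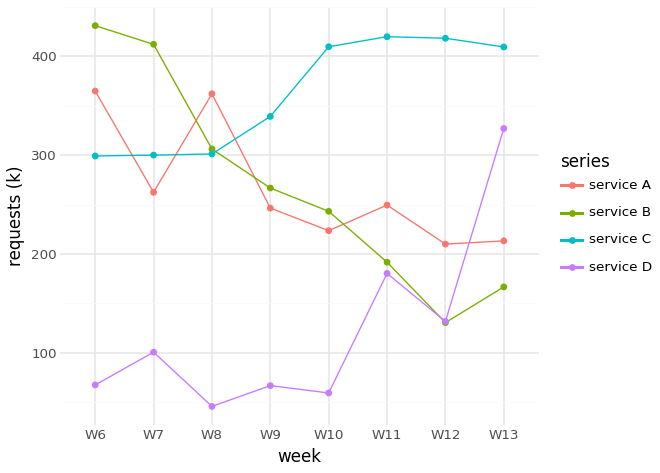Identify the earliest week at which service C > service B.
W8: service C ≈ 300 vs service B ≈ 300 (not yet); W9: service C ≈ 350 vs service B ≈ 250 (first crossover).

W9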